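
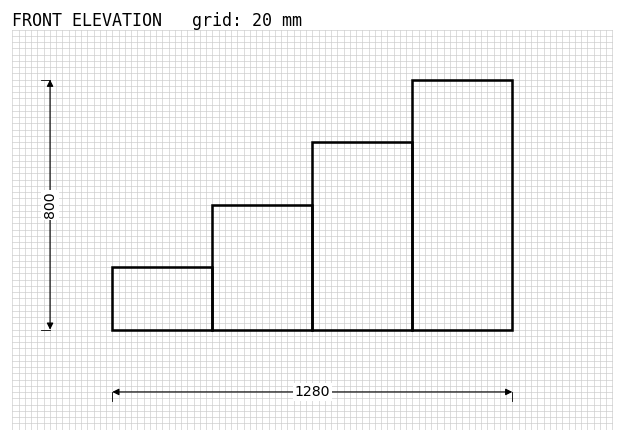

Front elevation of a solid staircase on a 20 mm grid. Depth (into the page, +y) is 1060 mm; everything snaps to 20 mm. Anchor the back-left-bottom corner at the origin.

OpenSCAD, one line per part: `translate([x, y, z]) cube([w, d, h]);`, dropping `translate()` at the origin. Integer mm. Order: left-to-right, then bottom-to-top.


cube([320, 1060, 200]);
translate([320, 0, 0]) cube([320, 1060, 400]);
translate([640, 0, 0]) cube([320, 1060, 600]);
translate([960, 0, 0]) cube([320, 1060, 800]);


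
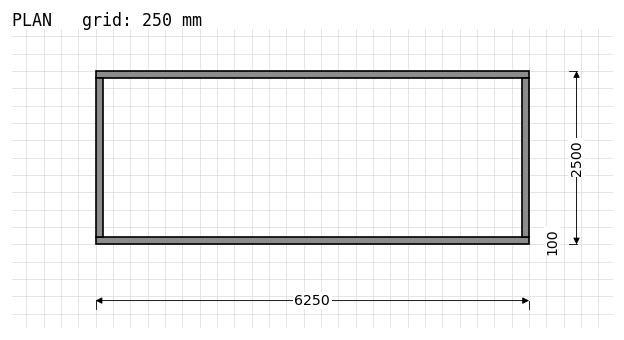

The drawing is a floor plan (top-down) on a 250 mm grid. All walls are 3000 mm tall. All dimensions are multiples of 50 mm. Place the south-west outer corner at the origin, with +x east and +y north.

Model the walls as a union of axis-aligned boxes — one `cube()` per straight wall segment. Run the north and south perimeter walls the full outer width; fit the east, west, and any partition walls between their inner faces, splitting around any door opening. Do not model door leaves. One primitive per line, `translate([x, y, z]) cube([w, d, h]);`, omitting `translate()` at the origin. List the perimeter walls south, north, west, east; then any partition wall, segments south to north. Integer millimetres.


cube([6250, 100, 3000]);
translate([0, 2400, 0]) cube([6250, 100, 3000]);
translate([0, 100, 0]) cube([100, 2300, 3000]);
translate([6150, 100, 0]) cube([100, 2300, 3000]);


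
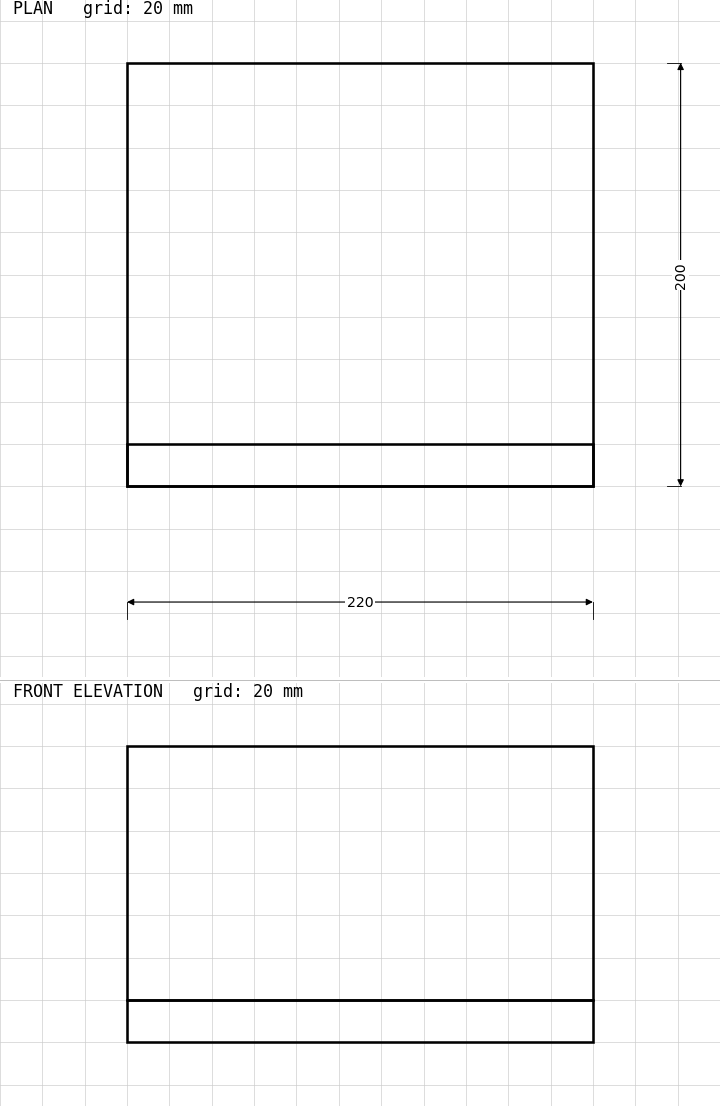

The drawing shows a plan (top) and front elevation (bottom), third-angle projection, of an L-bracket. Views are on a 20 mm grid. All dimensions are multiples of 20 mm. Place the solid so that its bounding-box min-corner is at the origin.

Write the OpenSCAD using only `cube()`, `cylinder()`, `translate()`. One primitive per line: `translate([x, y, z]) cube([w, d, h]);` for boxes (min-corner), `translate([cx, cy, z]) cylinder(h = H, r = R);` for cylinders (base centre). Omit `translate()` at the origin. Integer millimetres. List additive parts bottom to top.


cube([220, 200, 20]);
translate([0, 0, 20]) cube([220, 20, 120]);


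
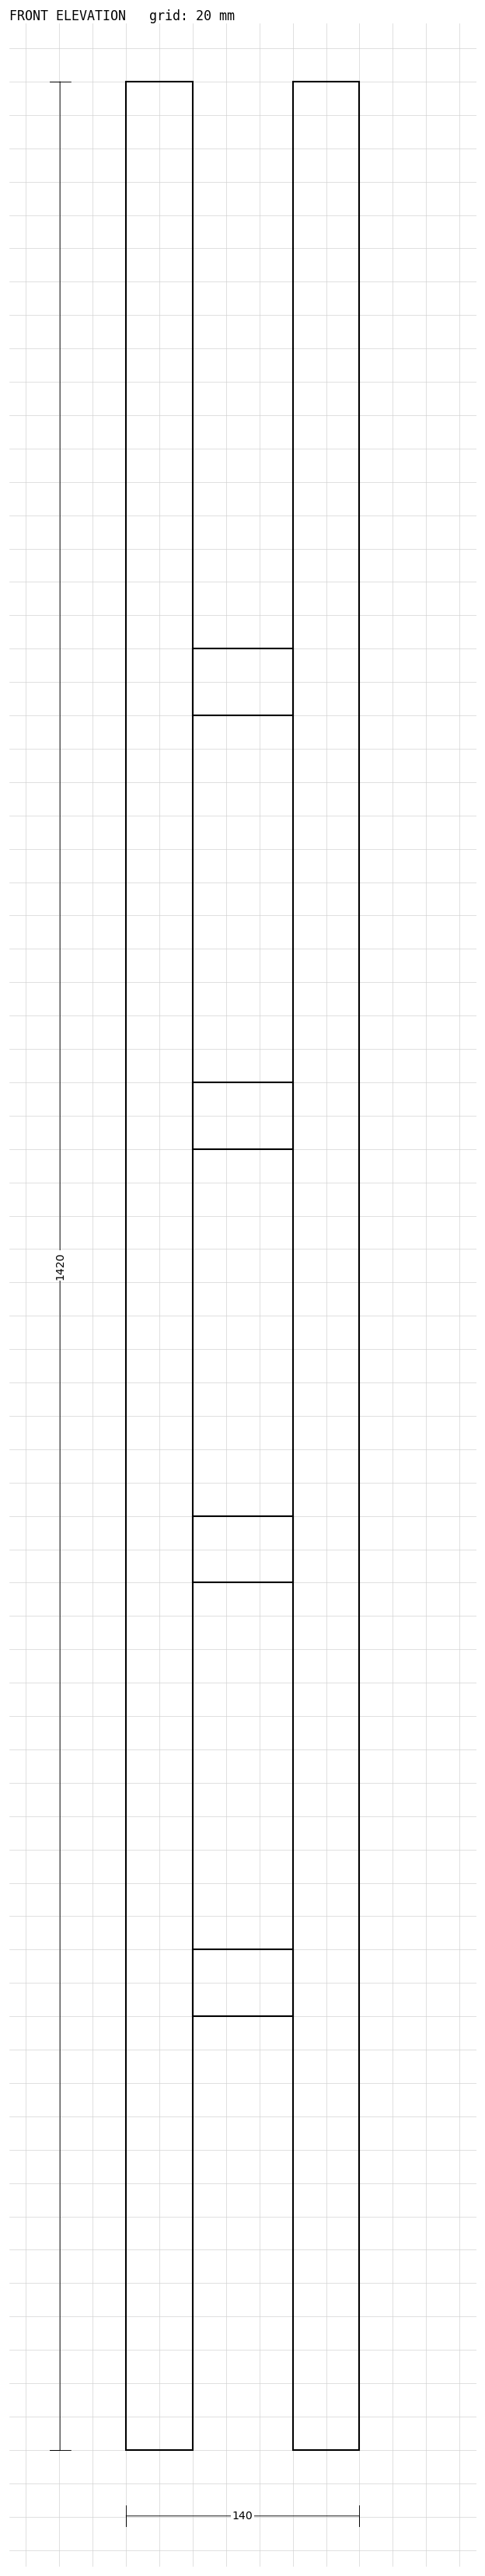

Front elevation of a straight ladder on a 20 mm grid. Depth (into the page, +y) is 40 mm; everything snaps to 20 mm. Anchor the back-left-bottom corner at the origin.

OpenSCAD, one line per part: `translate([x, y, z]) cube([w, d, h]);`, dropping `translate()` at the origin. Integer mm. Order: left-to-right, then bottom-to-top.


cube([40, 40, 1420]);
translate([40, 0, 260]) cube([60, 40, 40]);
translate([40, 0, 520]) cube([60, 40, 40]);
translate([40, 0, 780]) cube([60, 40, 40]);
translate([40, 0, 1040]) cube([60, 40, 40]);
translate([100, 0, 0]) cube([40, 40, 1420]);


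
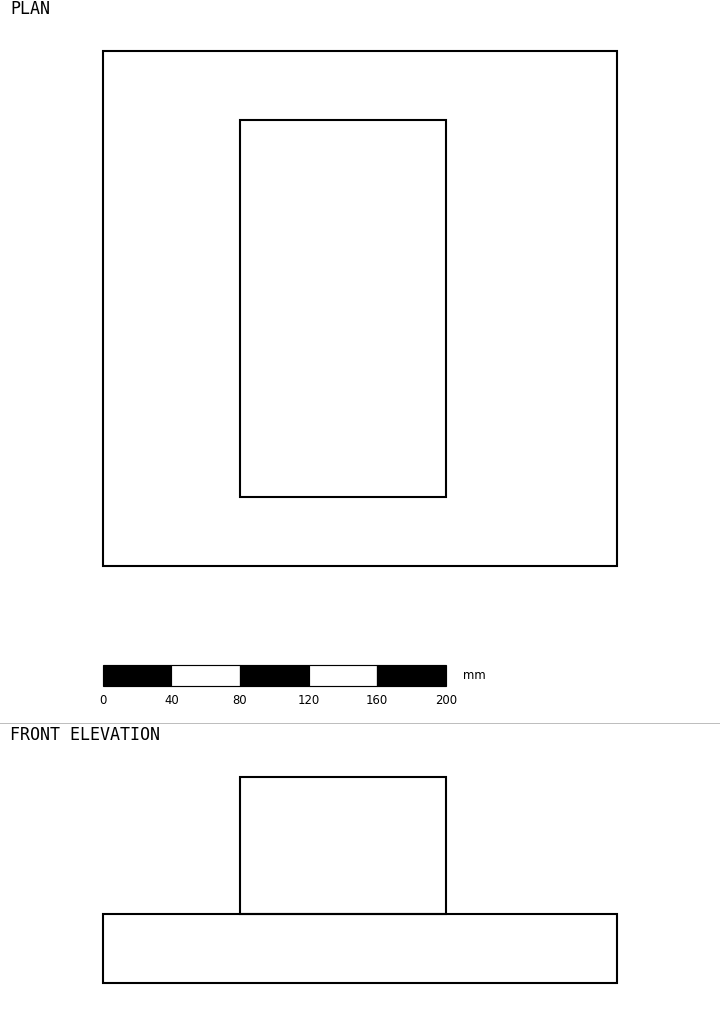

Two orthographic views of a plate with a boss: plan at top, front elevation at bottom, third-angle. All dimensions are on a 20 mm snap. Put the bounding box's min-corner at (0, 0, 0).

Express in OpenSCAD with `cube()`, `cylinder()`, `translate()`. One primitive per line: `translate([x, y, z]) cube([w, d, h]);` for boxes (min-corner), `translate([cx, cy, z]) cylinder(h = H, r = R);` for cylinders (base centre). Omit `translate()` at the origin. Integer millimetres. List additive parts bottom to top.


cube([300, 300, 40]);
translate([80, 40, 40]) cube([120, 220, 80]);


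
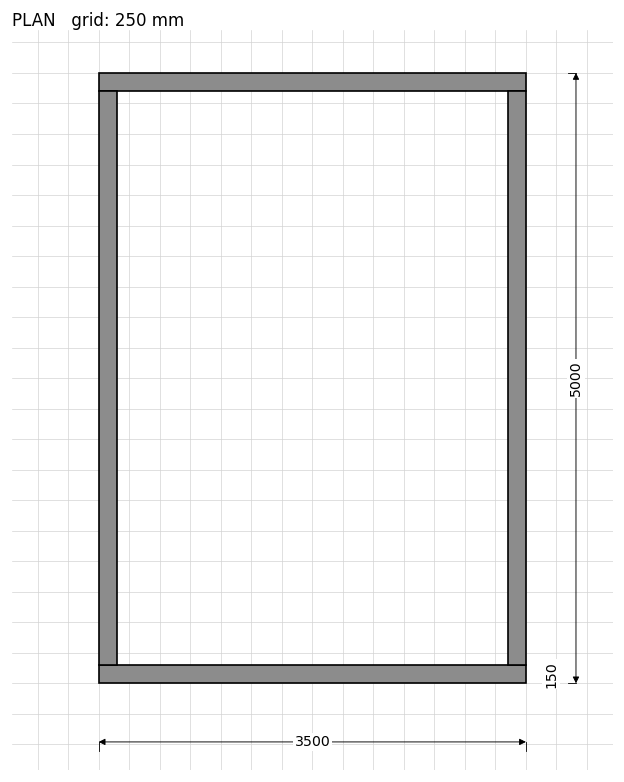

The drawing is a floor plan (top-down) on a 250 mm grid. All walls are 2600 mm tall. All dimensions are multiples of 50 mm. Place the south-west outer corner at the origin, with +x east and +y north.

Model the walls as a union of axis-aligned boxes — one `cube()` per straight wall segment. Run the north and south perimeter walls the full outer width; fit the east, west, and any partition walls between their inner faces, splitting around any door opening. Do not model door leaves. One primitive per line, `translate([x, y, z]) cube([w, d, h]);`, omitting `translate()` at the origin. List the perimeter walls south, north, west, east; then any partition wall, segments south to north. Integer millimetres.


cube([3500, 150, 2600]);
translate([0, 4850, 0]) cube([3500, 150, 2600]);
translate([0, 150, 0]) cube([150, 4700, 2600]);
translate([3350, 150, 0]) cube([150, 4700, 2600]);


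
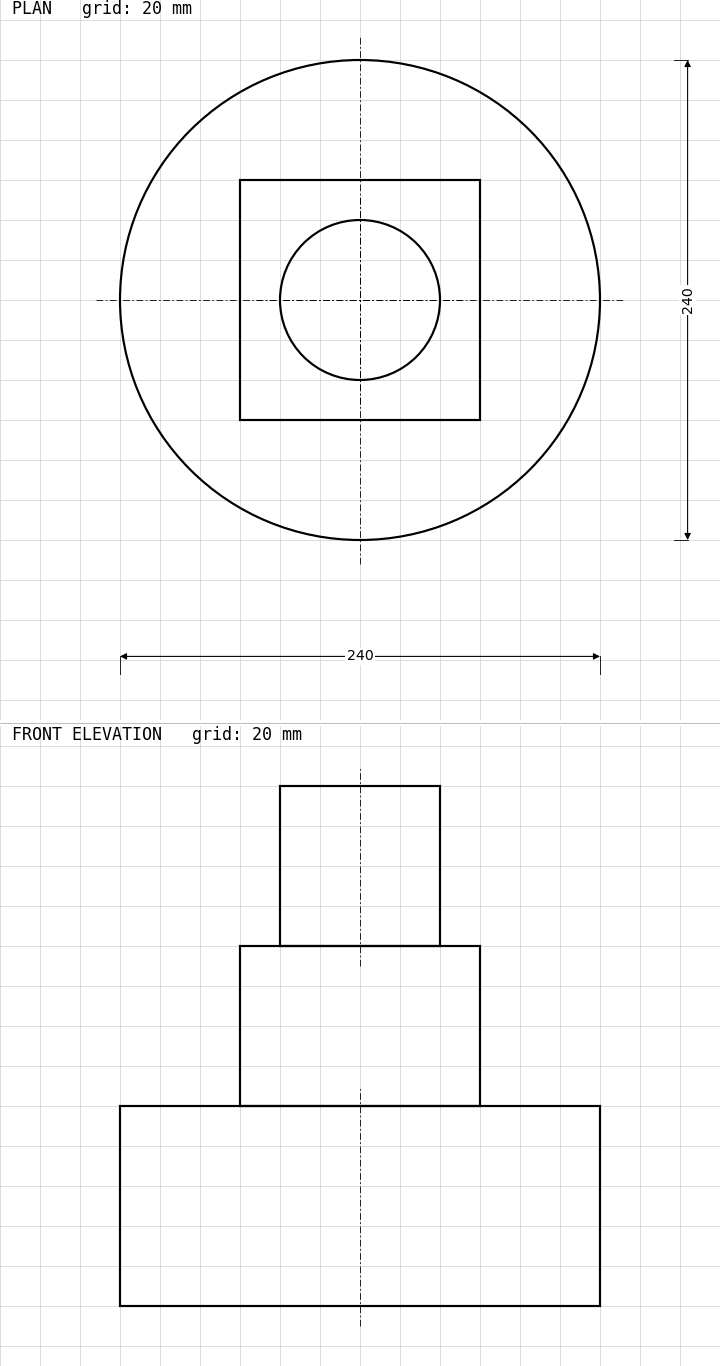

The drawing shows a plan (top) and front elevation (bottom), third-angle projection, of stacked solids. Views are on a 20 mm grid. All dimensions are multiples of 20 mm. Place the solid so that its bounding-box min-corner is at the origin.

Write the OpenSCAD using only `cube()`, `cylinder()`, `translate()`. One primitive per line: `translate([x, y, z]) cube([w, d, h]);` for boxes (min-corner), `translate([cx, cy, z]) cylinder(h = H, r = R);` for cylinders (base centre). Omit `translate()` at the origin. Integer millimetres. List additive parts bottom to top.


translate([120, 120, 0]) cylinder(h = 100, r = 120);
translate([60, 60, 100]) cube([120, 120, 80]);
translate([120, 120, 180]) cylinder(h = 80, r = 40);


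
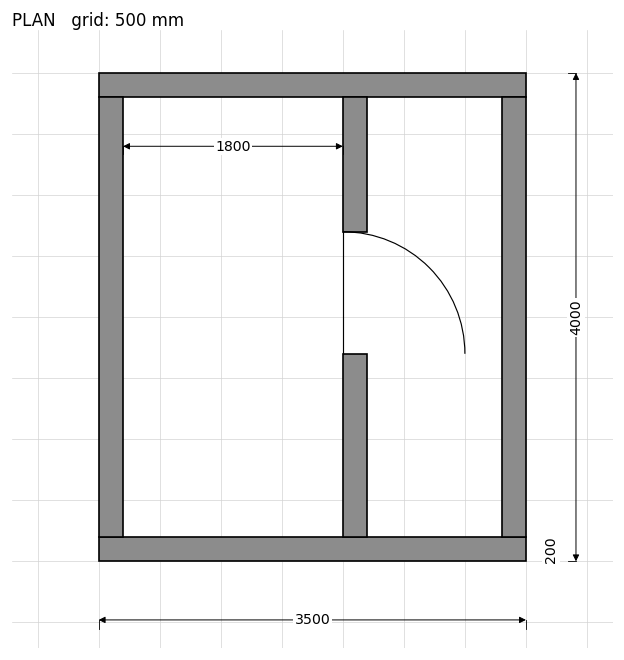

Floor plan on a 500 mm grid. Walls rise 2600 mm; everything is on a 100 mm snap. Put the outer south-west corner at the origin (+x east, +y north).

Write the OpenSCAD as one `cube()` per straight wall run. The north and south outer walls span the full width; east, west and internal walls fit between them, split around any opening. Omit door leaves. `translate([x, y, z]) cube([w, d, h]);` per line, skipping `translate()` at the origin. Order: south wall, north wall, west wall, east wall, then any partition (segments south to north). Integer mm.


cube([3500, 200, 2600]);
translate([0, 3800, 0]) cube([3500, 200, 2600]);
translate([0, 200, 0]) cube([200, 3600, 2600]);
translate([3300, 200, 0]) cube([200, 3600, 2600]);
translate([2000, 200, 0]) cube([200, 1500, 2600]);
translate([2000, 2700, 0]) cube([200, 1100, 2600]);


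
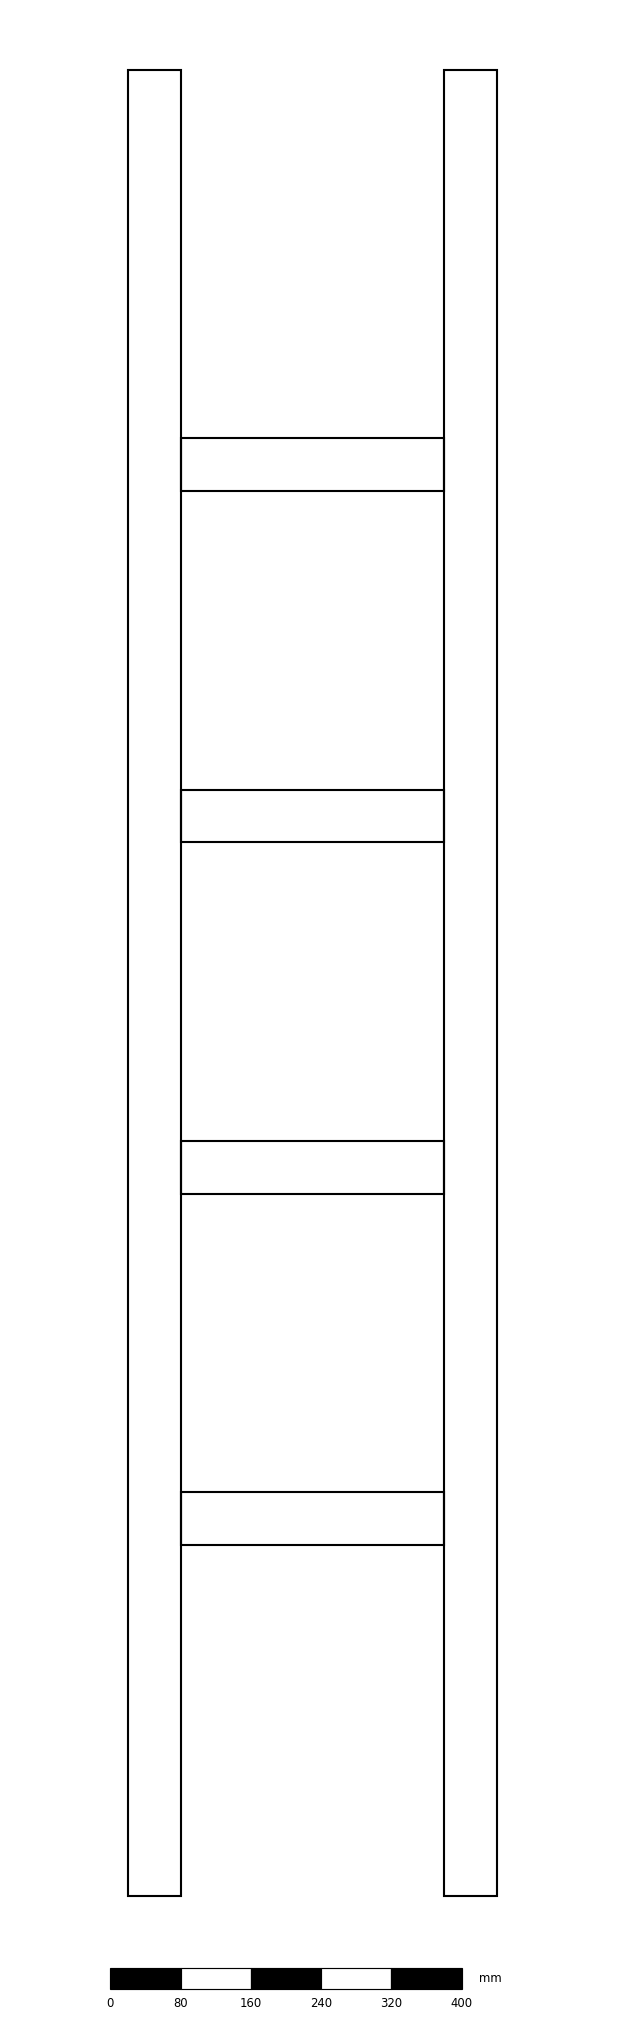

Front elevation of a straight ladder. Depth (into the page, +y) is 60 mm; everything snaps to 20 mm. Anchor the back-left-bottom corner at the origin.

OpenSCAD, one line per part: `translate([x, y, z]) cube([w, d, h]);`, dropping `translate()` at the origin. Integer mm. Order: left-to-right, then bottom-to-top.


cube([60, 60, 2080]);
translate([60, 0, 400]) cube([300, 60, 60]);
translate([60, 0, 800]) cube([300, 60, 60]);
translate([60, 0, 1200]) cube([300, 60, 60]);
translate([60, 0, 1600]) cube([300, 60, 60]);
translate([360, 0, 0]) cube([60, 60, 2080]);


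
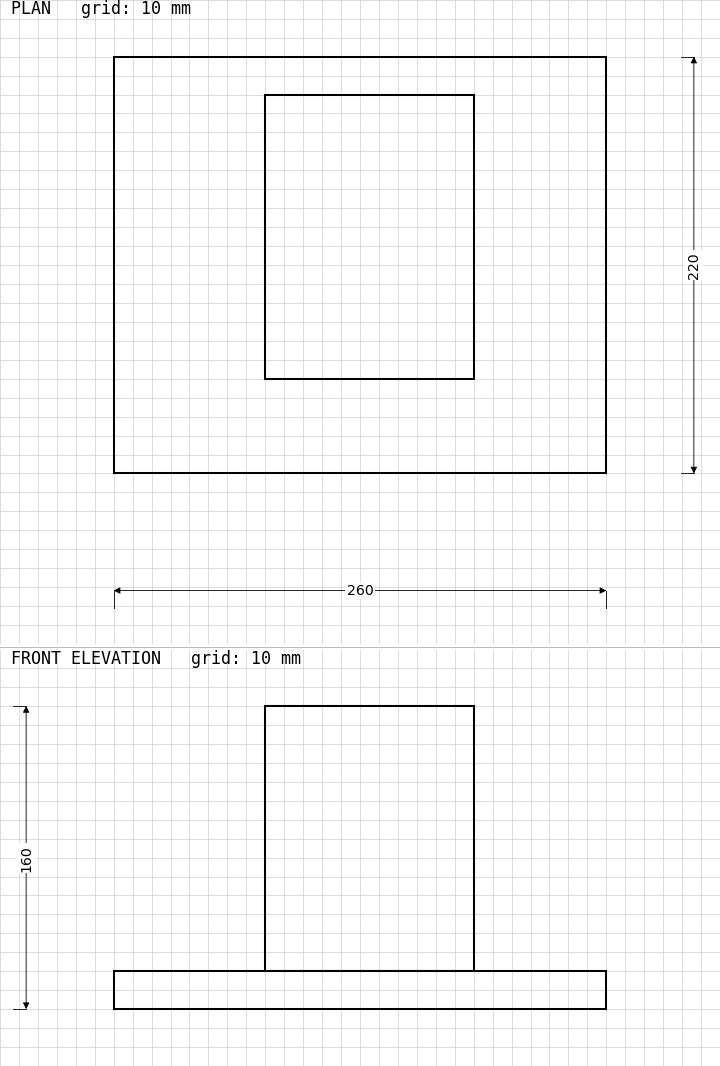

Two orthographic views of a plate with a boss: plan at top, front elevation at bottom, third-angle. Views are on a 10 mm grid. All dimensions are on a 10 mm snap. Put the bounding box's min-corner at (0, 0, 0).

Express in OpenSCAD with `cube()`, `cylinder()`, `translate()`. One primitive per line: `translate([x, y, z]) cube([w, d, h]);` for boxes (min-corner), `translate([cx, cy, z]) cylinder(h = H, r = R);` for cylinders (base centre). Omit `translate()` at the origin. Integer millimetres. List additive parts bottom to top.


cube([260, 220, 20]);
translate([80, 50, 20]) cube([110, 150, 140]);


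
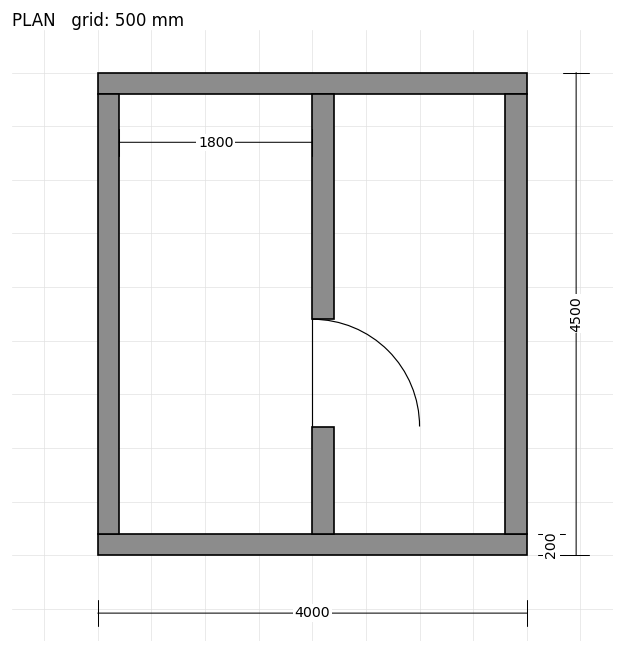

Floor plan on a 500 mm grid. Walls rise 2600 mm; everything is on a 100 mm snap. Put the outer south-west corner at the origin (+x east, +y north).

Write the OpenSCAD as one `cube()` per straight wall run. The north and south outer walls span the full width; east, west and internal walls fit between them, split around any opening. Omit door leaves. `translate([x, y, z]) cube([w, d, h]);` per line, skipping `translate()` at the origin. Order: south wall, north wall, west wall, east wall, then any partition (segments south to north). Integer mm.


cube([4000, 200, 2600]);
translate([0, 4300, 0]) cube([4000, 200, 2600]);
translate([0, 200, 0]) cube([200, 4100, 2600]);
translate([3800, 200, 0]) cube([200, 4100, 2600]);
translate([2000, 200, 0]) cube([200, 1000, 2600]);
translate([2000, 2200, 0]) cube([200, 2100, 2600]);


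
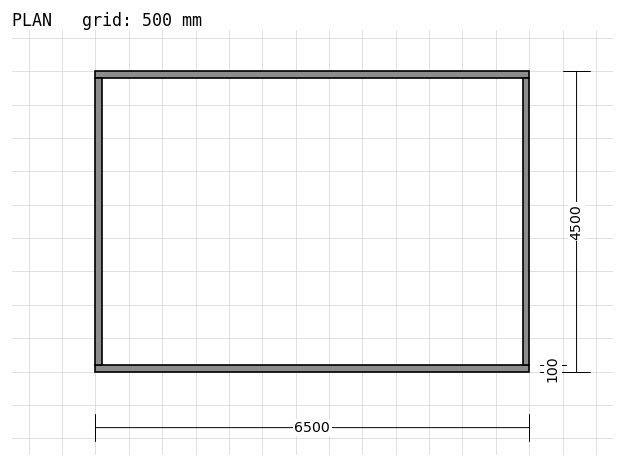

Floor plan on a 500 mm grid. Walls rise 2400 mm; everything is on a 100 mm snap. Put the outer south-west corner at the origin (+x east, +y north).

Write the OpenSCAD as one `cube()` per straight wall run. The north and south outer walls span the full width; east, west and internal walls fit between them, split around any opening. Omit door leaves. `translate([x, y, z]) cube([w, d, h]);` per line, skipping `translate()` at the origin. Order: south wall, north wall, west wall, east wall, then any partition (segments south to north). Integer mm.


cube([6500, 100, 2400]);
translate([0, 4400, 0]) cube([6500, 100, 2400]);
translate([0, 100, 0]) cube([100, 4300, 2400]);
translate([6400, 100, 0]) cube([100, 4300, 2400]);


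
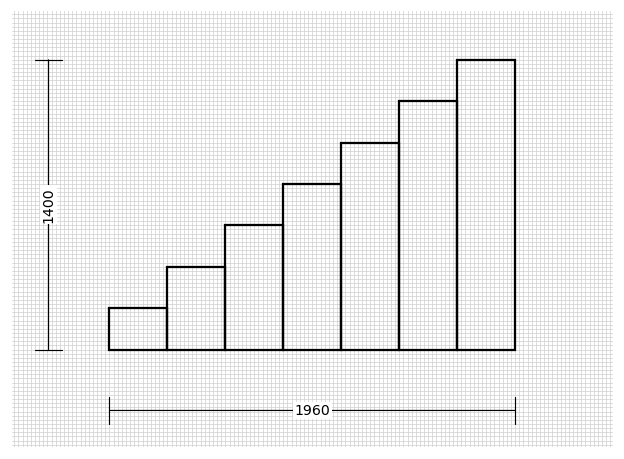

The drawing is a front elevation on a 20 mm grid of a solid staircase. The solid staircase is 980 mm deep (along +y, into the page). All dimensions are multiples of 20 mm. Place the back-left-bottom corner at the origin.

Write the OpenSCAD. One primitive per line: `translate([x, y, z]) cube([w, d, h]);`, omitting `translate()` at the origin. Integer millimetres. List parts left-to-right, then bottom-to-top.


cube([280, 980, 200]);
translate([280, 0, 0]) cube([280, 980, 400]);
translate([560, 0, 0]) cube([280, 980, 600]);
translate([840, 0, 0]) cube([280, 980, 800]);
translate([1120, 0, 0]) cube([280, 980, 1000]);
translate([1400, 0, 0]) cube([280, 980, 1200]);
translate([1680, 0, 0]) cube([280, 980, 1400]);


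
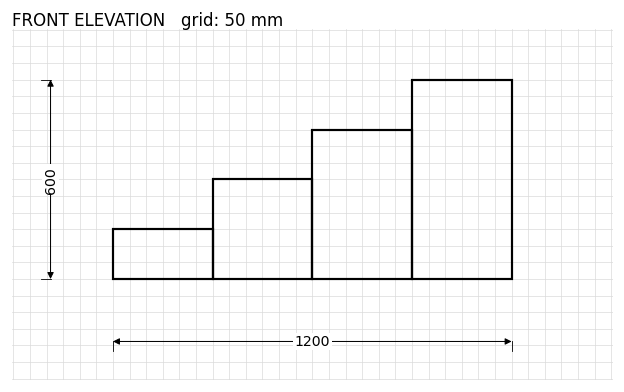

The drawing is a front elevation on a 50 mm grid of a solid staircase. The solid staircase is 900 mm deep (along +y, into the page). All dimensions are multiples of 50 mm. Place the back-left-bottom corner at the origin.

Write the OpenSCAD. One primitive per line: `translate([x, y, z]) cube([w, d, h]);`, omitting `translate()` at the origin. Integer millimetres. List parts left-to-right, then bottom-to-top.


cube([300, 900, 150]);
translate([300, 0, 0]) cube([300, 900, 300]);
translate([600, 0, 0]) cube([300, 900, 450]);
translate([900, 0, 0]) cube([300, 900, 600]);


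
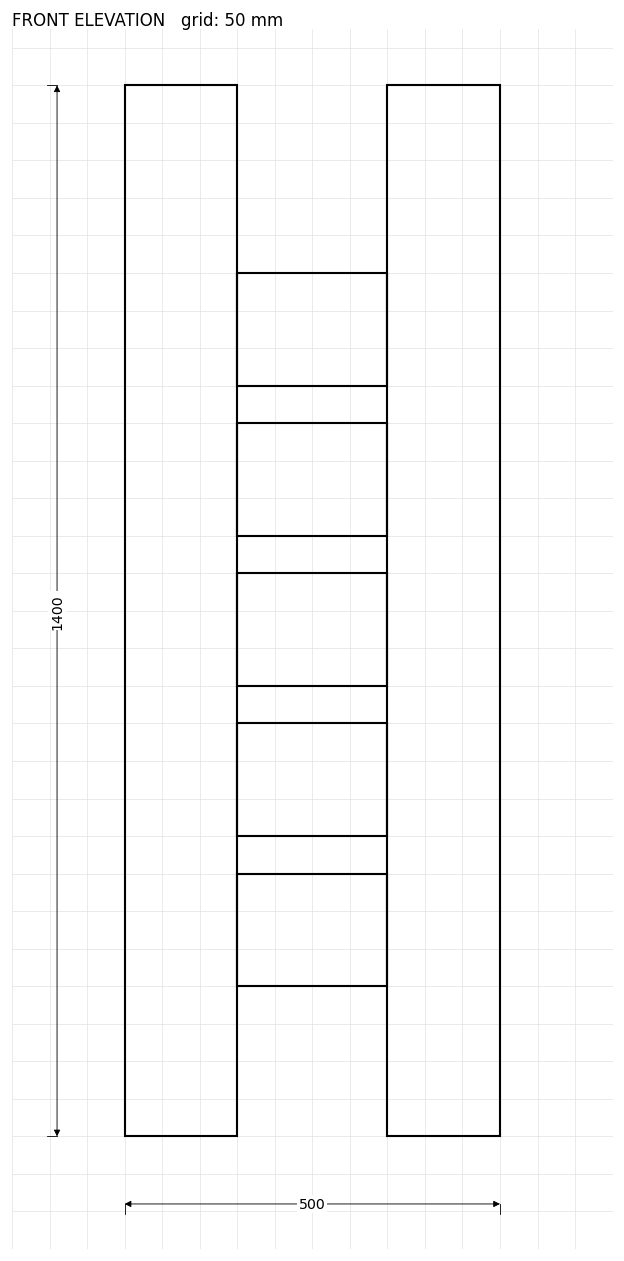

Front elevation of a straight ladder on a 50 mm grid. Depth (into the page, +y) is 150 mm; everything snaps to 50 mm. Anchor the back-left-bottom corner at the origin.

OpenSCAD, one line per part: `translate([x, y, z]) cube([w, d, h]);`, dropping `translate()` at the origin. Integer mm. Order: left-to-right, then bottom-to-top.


cube([150, 150, 1400]);
translate([150, 0, 200]) cube([200, 150, 150]);
translate([150, 0, 400]) cube([200, 150, 150]);
translate([150, 0, 600]) cube([200, 150, 150]);
translate([150, 0, 800]) cube([200, 150, 150]);
translate([150, 0, 1000]) cube([200, 150, 150]);
translate([350, 0, 0]) cube([150, 150, 1400]);


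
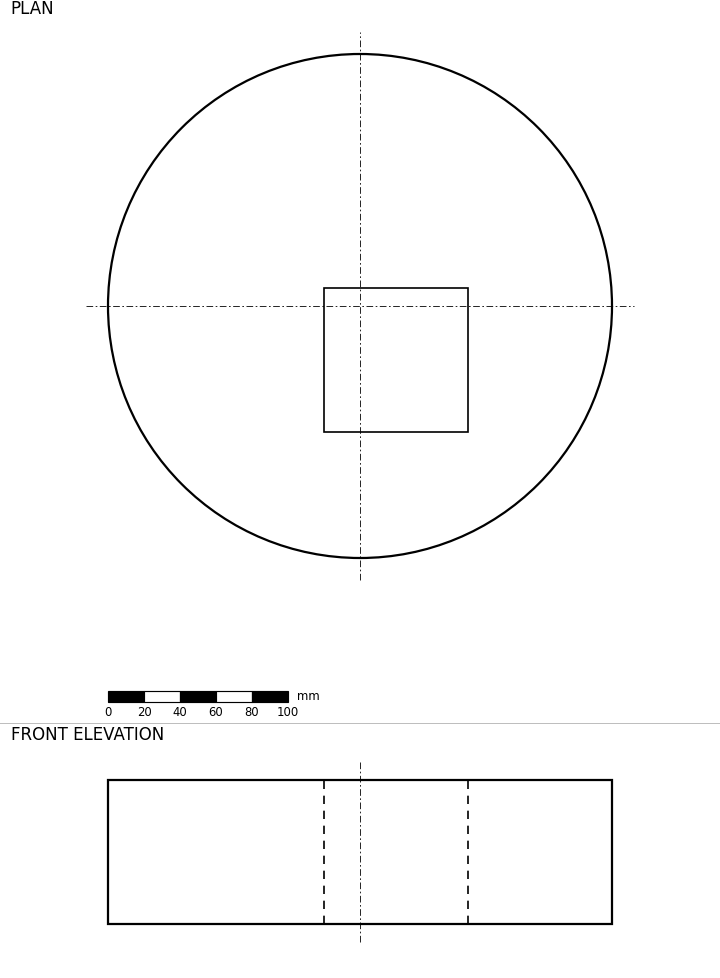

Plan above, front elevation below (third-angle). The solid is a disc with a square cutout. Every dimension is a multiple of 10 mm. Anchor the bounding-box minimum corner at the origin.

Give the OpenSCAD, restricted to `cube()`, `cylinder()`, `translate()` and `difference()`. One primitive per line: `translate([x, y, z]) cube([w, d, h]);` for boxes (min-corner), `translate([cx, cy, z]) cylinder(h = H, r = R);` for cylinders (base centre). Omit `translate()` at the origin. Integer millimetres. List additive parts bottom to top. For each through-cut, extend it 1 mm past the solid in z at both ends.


difference() {
  translate([140, 140, 0]) cylinder(h = 80, r = 140);
  translate([120, 70, -1]) cube([80, 80, 82]);
}


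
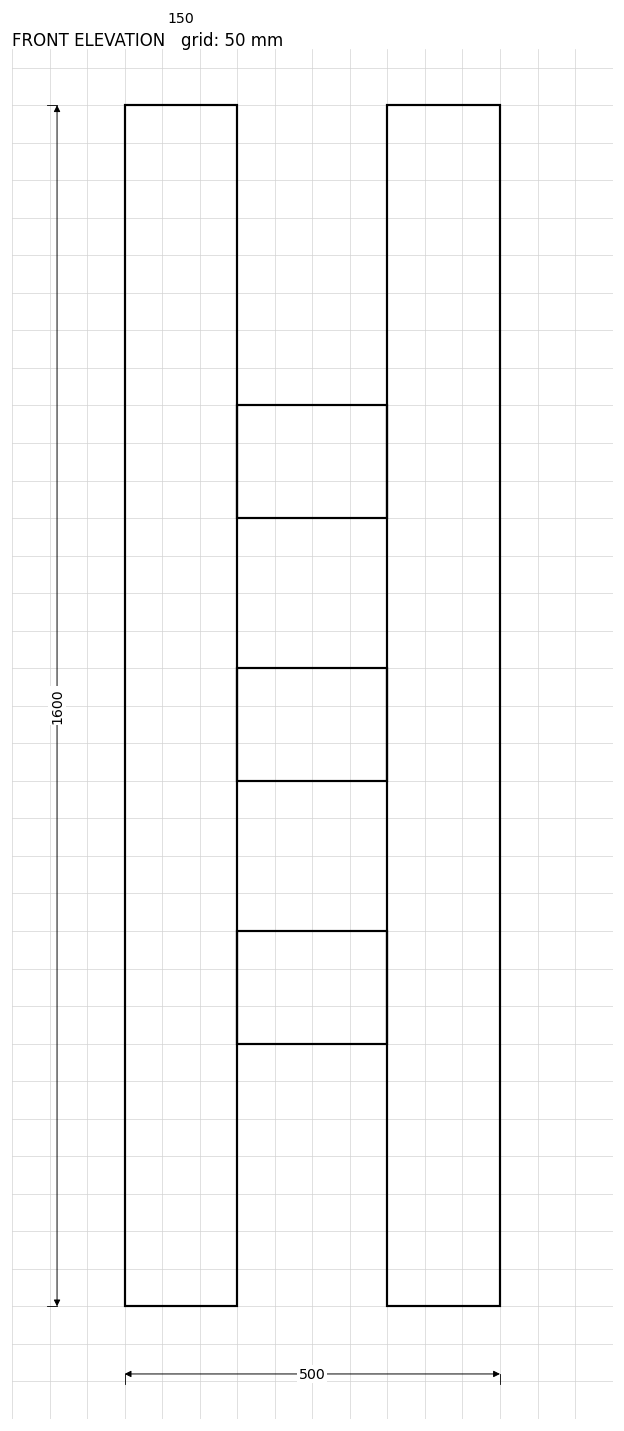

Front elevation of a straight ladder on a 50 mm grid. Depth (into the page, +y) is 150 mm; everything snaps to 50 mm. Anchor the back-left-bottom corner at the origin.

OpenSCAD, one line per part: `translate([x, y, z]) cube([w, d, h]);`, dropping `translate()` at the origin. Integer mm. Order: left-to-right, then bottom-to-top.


cube([150, 150, 1600]);
translate([150, 0, 350]) cube([200, 150, 150]);
translate([150, 0, 700]) cube([200, 150, 150]);
translate([150, 0, 1050]) cube([200, 150, 150]);
translate([350, 0, 0]) cube([150, 150, 1600]);


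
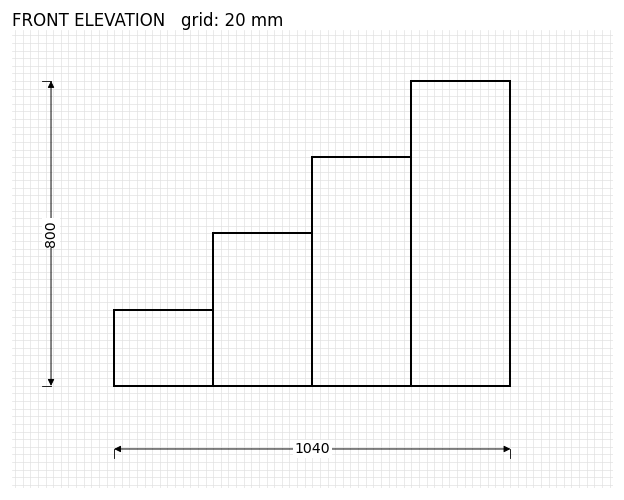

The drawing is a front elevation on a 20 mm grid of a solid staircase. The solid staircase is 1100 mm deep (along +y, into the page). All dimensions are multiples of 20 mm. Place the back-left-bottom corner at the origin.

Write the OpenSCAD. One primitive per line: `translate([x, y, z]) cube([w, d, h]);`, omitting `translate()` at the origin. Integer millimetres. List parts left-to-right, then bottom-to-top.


cube([260, 1100, 200]);
translate([260, 0, 0]) cube([260, 1100, 400]);
translate([520, 0, 0]) cube([260, 1100, 600]);
translate([780, 0, 0]) cube([260, 1100, 800]);


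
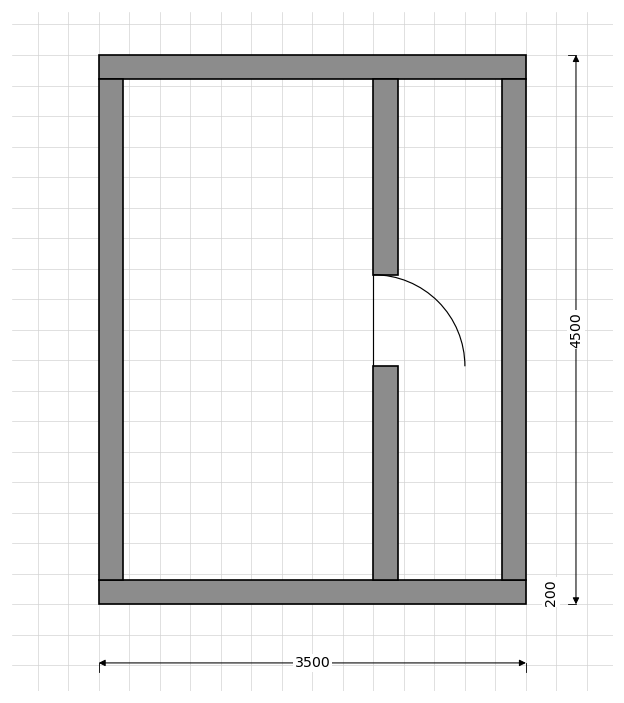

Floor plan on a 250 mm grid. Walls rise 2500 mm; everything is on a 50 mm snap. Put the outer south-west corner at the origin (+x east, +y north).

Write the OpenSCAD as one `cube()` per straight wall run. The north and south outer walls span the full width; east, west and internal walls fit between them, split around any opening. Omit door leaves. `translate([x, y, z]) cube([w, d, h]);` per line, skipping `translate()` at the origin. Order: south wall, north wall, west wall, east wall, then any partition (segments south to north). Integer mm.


cube([3500, 200, 2500]);
translate([0, 4300, 0]) cube([3500, 200, 2500]);
translate([0, 200, 0]) cube([200, 4100, 2500]);
translate([3300, 200, 0]) cube([200, 4100, 2500]);
translate([2250, 200, 0]) cube([200, 1750, 2500]);
translate([2250, 2700, 0]) cube([200, 1600, 2500]);


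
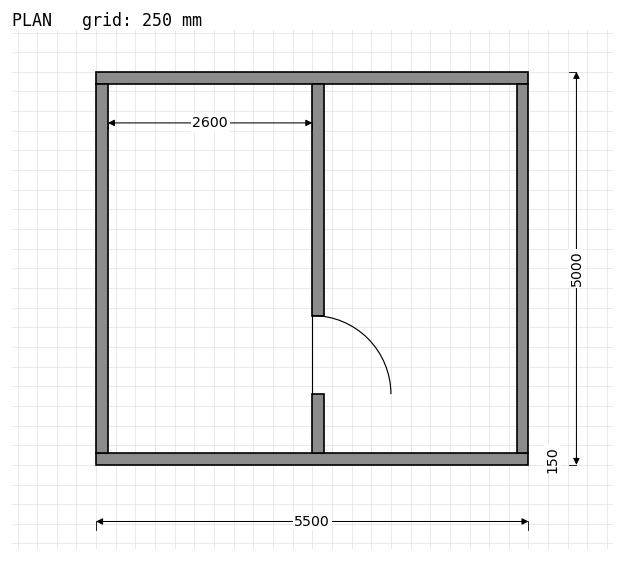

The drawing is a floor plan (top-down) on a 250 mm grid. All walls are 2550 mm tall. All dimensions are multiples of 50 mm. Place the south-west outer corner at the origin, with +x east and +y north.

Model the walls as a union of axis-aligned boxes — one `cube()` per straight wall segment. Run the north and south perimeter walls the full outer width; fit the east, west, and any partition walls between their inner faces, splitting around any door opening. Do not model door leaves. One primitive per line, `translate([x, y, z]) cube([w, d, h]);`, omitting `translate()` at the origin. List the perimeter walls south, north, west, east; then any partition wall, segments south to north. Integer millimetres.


cube([5500, 150, 2550]);
translate([0, 4850, 0]) cube([5500, 150, 2550]);
translate([0, 150, 0]) cube([150, 4700, 2550]);
translate([5350, 150, 0]) cube([150, 4700, 2550]);
translate([2750, 150, 0]) cube([150, 750, 2550]);
translate([2750, 1900, 0]) cube([150, 2950, 2550]);


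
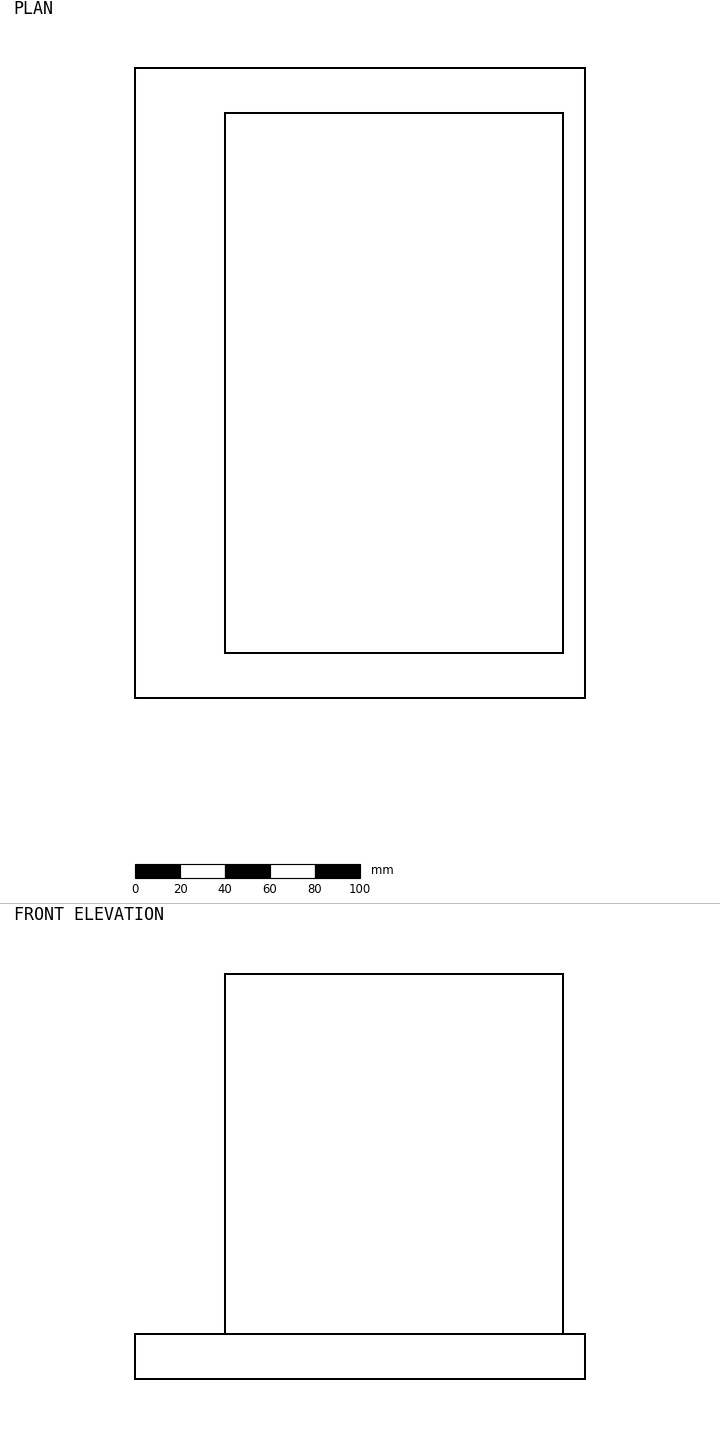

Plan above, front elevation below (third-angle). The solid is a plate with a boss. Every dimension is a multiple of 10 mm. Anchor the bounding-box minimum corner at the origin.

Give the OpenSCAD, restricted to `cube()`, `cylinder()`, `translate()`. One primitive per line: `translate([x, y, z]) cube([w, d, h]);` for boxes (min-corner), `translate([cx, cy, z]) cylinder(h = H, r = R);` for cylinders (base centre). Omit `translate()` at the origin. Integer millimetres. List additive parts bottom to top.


cube([200, 280, 20]);
translate([40, 20, 20]) cube([150, 240, 160]);


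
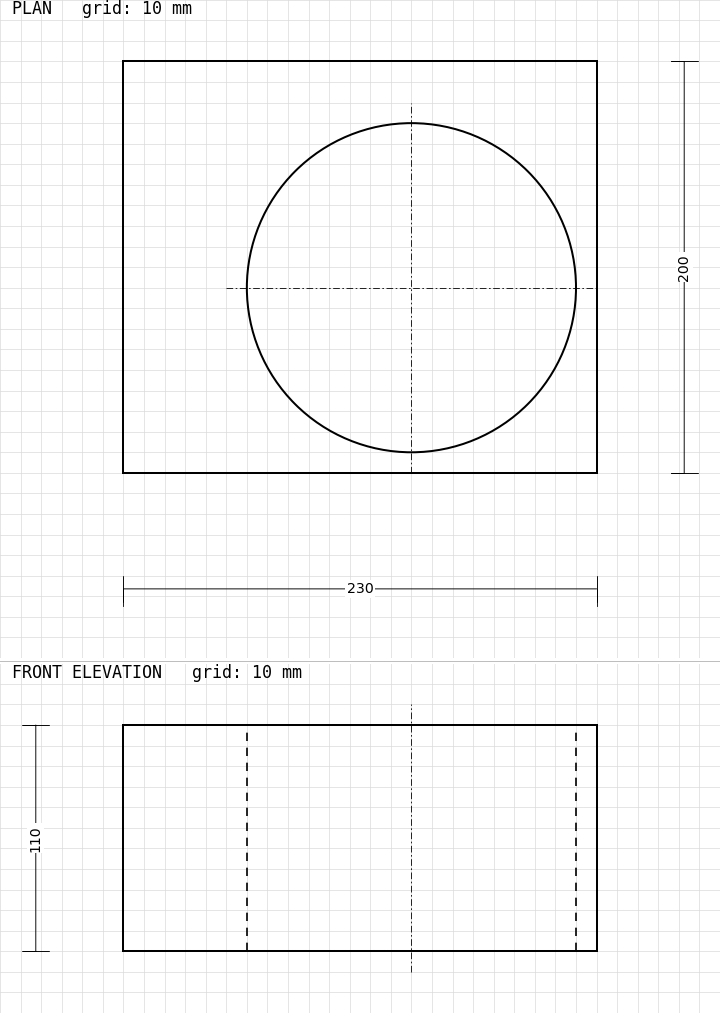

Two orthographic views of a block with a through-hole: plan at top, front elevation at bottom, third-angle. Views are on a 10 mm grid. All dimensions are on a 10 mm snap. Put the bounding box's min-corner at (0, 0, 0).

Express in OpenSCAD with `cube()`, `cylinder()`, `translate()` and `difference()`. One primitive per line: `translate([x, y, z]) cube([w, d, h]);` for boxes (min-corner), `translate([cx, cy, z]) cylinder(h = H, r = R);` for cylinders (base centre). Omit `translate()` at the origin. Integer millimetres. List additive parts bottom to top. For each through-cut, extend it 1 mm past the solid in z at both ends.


difference() {
  cube([230, 200, 110]);
  translate([140, 90, -1]) cylinder(h = 112, r = 80);
}


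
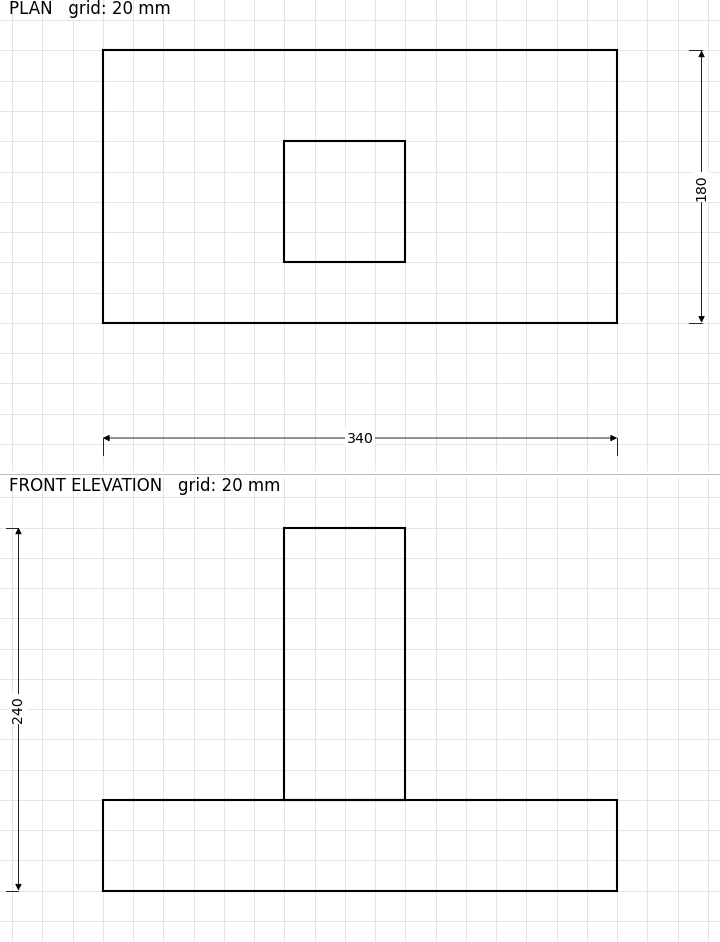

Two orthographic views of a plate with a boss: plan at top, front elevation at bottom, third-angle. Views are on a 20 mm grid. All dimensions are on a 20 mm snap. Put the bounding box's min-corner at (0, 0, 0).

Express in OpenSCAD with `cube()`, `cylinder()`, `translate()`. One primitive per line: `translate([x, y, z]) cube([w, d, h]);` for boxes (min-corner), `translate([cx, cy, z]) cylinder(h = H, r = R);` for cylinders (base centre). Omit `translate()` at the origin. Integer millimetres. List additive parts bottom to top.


cube([340, 180, 60]);
translate([120, 40, 60]) cube([80, 80, 180]);


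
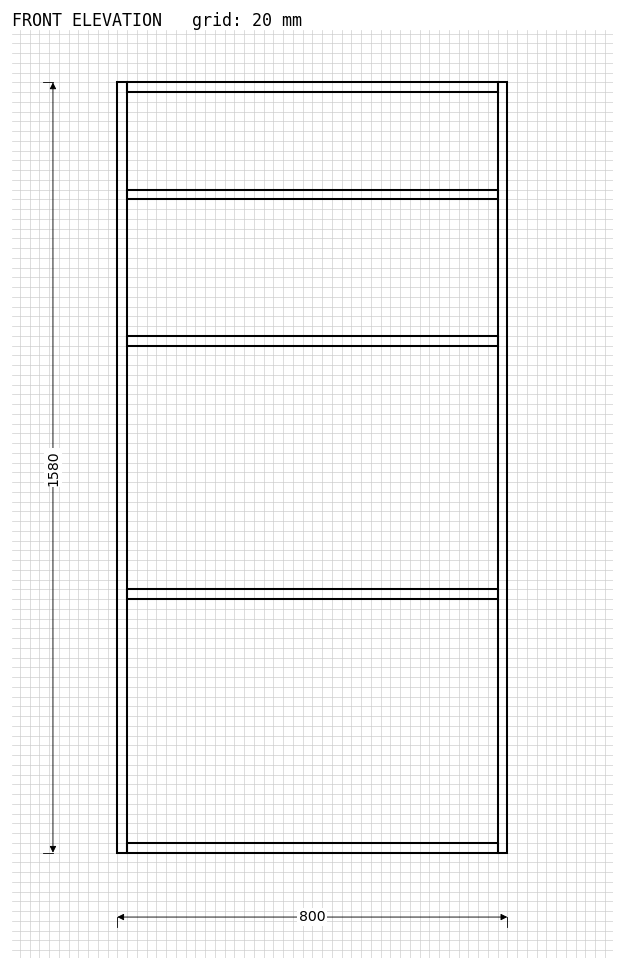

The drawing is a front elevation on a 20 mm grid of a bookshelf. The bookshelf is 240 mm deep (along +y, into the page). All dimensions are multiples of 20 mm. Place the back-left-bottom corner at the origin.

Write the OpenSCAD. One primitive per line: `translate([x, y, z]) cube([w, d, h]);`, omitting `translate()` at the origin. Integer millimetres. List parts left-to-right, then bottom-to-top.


cube([20, 240, 1580]);
translate([20, 0, 0]) cube([760, 240, 20]);
translate([20, 0, 520]) cube([760, 240, 20]);
translate([20, 0, 1040]) cube([760, 240, 20]);
translate([20, 0, 1340]) cube([760, 240, 20]);
translate([20, 0, 1560]) cube([760, 240, 20]);
translate([780, 0, 0]) cube([20, 240, 1580]);


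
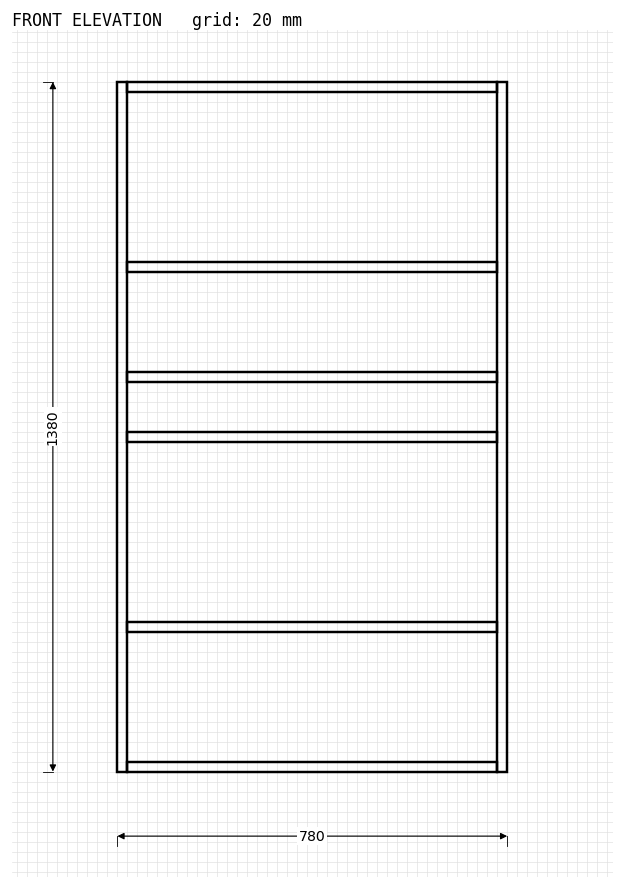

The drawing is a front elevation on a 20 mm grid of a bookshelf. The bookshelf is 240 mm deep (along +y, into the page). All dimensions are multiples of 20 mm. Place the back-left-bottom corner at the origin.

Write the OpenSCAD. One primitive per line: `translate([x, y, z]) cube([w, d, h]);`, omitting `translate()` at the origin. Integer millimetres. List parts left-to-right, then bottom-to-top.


cube([20, 240, 1380]);
translate([20, 0, 0]) cube([740, 240, 20]);
translate([20, 0, 280]) cube([740, 240, 20]);
translate([20, 0, 660]) cube([740, 240, 20]);
translate([20, 0, 780]) cube([740, 240, 20]);
translate([20, 0, 1000]) cube([740, 240, 20]);
translate([20, 0, 1360]) cube([740, 240, 20]);
translate([760, 0, 0]) cube([20, 240, 1380]);


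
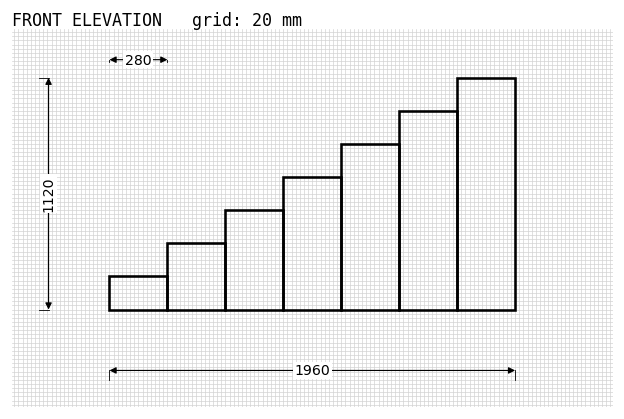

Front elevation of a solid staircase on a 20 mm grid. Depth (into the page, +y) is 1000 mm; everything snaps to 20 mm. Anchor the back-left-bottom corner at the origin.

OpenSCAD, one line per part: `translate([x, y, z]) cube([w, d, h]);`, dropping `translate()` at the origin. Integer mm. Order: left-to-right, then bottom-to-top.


cube([280, 1000, 160]);
translate([280, 0, 0]) cube([280, 1000, 320]);
translate([560, 0, 0]) cube([280, 1000, 480]);
translate([840, 0, 0]) cube([280, 1000, 640]);
translate([1120, 0, 0]) cube([280, 1000, 800]);
translate([1400, 0, 0]) cube([280, 1000, 960]);
translate([1680, 0, 0]) cube([280, 1000, 1120]);


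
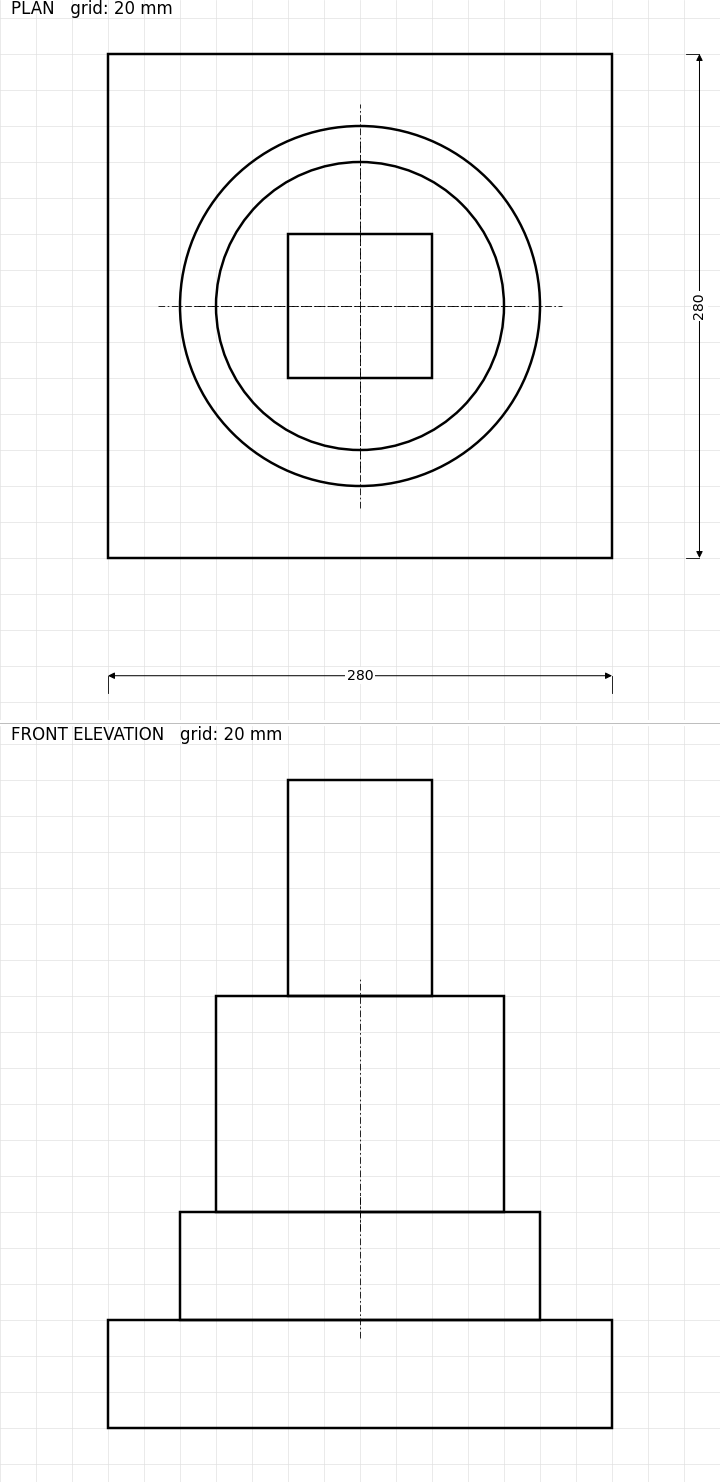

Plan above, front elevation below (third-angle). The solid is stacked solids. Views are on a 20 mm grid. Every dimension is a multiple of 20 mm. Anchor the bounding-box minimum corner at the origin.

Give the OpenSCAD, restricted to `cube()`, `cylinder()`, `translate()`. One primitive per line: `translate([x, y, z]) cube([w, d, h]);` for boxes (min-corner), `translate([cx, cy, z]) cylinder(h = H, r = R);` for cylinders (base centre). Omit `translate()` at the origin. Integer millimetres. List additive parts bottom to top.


cube([280, 280, 60]);
translate([140, 140, 60]) cylinder(h = 60, r = 100);
translate([140, 140, 120]) cylinder(h = 120, r = 80);
translate([100, 100, 240]) cube([80, 80, 120]);


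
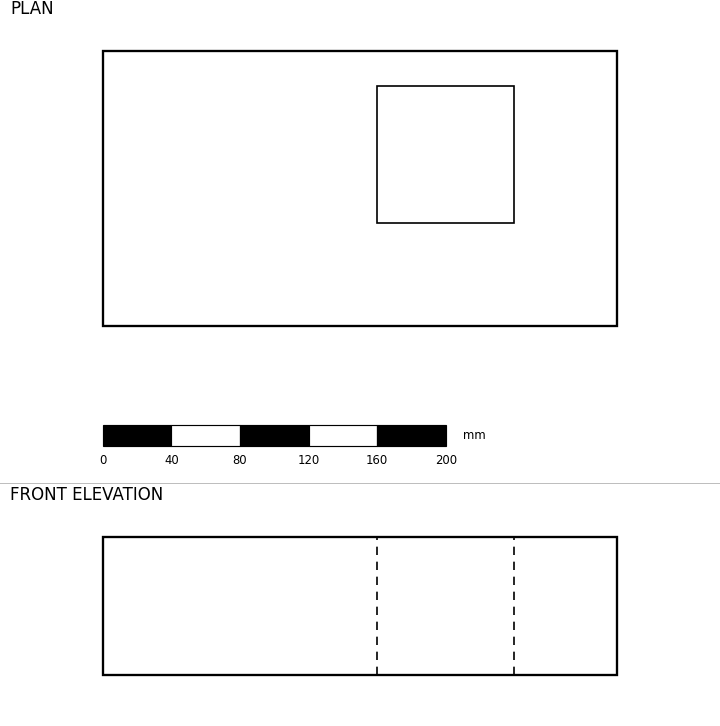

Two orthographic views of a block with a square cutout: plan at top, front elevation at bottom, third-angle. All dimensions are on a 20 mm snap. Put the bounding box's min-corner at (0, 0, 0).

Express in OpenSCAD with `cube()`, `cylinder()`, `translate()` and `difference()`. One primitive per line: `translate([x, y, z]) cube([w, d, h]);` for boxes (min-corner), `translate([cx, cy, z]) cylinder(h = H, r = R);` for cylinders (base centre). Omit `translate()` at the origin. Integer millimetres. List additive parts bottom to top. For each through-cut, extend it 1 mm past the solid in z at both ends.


difference() {
  cube([300, 160, 80]);
  translate([160, 60, -1]) cube([80, 80, 82]);
}


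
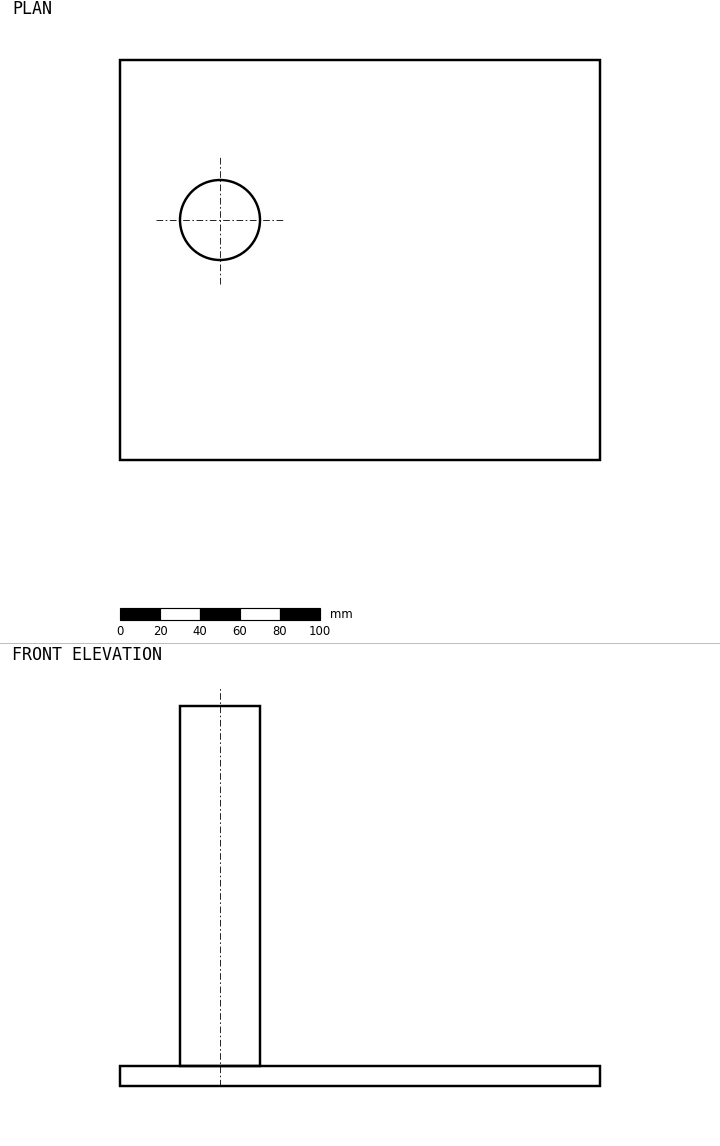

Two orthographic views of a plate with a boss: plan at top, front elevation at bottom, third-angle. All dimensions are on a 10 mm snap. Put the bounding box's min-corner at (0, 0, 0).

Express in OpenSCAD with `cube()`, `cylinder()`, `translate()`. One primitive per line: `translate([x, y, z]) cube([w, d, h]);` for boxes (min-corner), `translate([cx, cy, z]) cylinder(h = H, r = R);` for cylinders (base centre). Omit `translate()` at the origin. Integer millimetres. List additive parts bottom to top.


cube([240, 200, 10]);
translate([50, 120, 10]) cylinder(h = 180, r = 20);


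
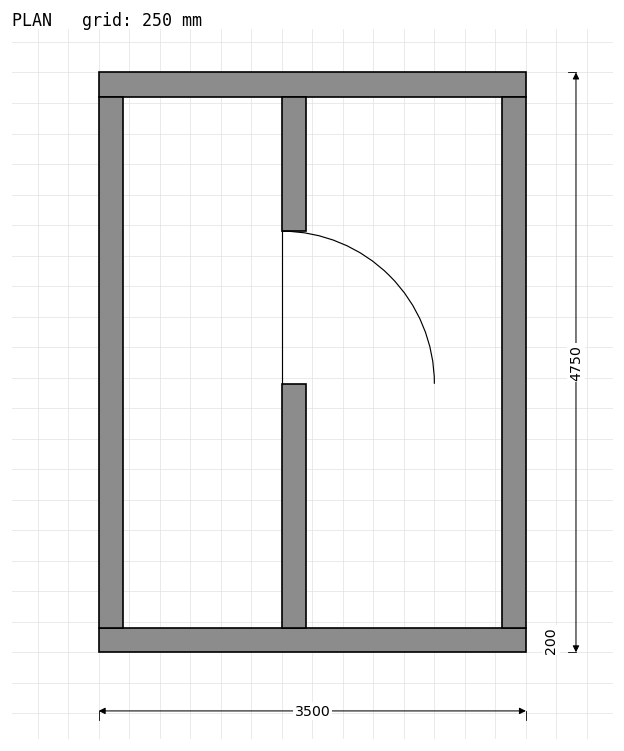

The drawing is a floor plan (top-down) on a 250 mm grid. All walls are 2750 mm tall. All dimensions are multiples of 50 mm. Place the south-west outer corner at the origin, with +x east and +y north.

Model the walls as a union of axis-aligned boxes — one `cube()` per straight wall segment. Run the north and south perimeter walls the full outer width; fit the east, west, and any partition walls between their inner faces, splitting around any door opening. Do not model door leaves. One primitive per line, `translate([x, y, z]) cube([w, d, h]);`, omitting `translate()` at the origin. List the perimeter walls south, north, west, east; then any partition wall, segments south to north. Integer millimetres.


cube([3500, 200, 2750]);
translate([0, 4550, 0]) cube([3500, 200, 2750]);
translate([0, 200, 0]) cube([200, 4350, 2750]);
translate([3300, 200, 0]) cube([200, 4350, 2750]);
translate([1500, 200, 0]) cube([200, 2000, 2750]);
translate([1500, 3450, 0]) cube([200, 1100, 2750]);


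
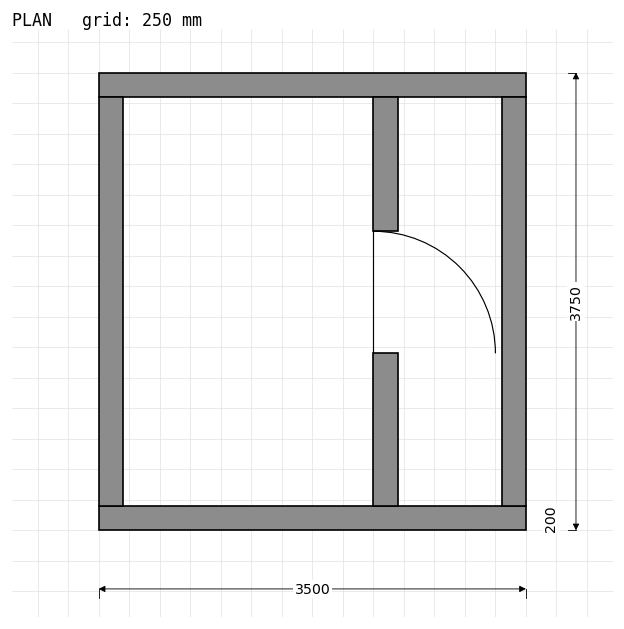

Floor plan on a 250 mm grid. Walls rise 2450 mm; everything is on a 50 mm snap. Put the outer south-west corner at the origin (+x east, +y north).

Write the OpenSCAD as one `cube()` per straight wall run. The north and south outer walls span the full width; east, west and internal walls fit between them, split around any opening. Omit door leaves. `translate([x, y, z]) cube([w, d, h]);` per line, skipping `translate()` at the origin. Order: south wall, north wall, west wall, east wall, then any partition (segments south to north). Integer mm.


cube([3500, 200, 2450]);
translate([0, 3550, 0]) cube([3500, 200, 2450]);
translate([0, 200, 0]) cube([200, 3350, 2450]);
translate([3300, 200, 0]) cube([200, 3350, 2450]);
translate([2250, 200, 0]) cube([200, 1250, 2450]);
translate([2250, 2450, 0]) cube([200, 1100, 2450]);


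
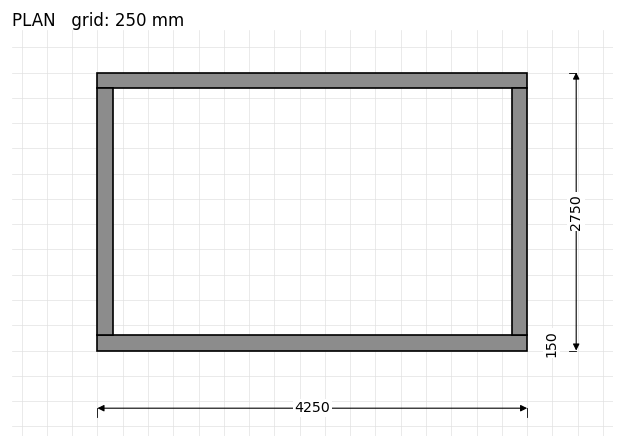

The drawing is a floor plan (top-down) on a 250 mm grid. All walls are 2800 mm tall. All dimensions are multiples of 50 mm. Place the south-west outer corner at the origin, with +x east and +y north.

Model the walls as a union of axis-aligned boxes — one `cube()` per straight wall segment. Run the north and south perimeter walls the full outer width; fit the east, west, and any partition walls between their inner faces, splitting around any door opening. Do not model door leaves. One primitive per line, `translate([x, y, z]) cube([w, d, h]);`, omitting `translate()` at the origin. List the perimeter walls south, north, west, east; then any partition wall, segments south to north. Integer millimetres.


cube([4250, 150, 2800]);
translate([0, 2600, 0]) cube([4250, 150, 2800]);
translate([0, 150, 0]) cube([150, 2450, 2800]);
translate([4100, 150, 0]) cube([150, 2450, 2800]);


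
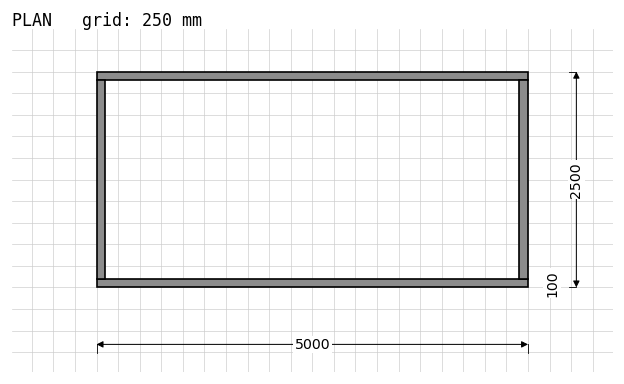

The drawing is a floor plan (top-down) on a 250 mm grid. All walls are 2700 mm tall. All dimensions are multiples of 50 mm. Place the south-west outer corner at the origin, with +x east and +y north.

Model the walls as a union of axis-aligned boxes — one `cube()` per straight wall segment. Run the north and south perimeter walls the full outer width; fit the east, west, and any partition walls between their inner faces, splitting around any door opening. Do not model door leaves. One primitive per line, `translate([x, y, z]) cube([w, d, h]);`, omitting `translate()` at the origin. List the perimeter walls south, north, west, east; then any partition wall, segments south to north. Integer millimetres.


cube([5000, 100, 2700]);
translate([0, 2400, 0]) cube([5000, 100, 2700]);
translate([0, 100, 0]) cube([100, 2300, 2700]);
translate([4900, 100, 0]) cube([100, 2300, 2700]);


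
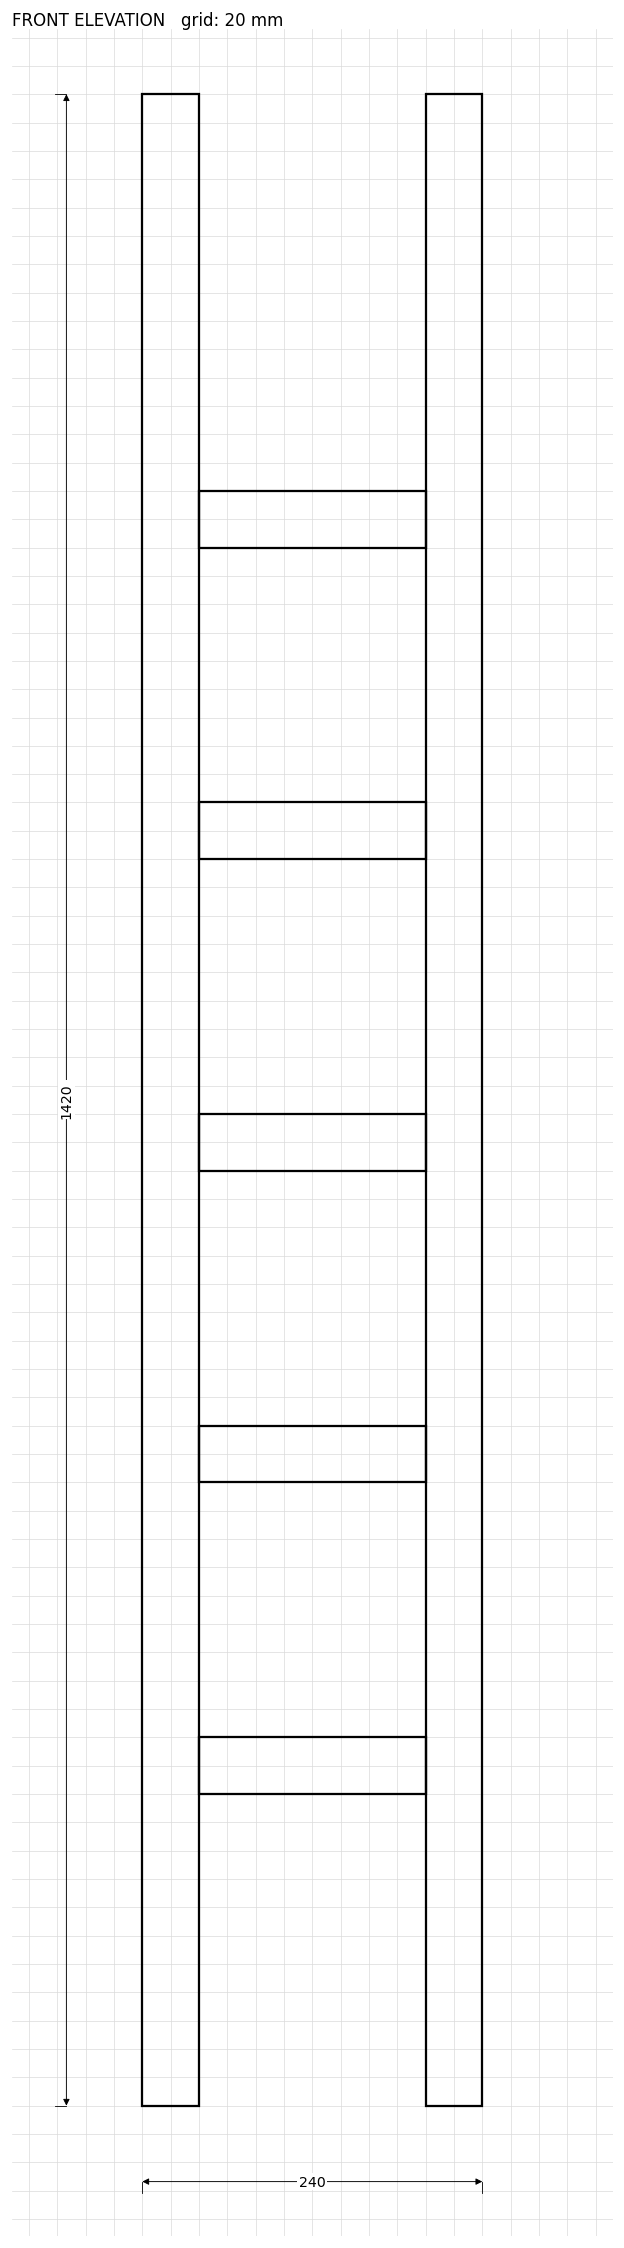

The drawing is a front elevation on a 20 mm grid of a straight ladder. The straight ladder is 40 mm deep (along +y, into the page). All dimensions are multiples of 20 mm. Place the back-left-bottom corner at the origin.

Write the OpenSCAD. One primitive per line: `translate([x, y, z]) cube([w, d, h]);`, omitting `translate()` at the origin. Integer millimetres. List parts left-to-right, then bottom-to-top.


cube([40, 40, 1420]);
translate([40, 0, 220]) cube([160, 40, 40]);
translate([40, 0, 440]) cube([160, 40, 40]);
translate([40, 0, 660]) cube([160, 40, 40]);
translate([40, 0, 880]) cube([160, 40, 40]);
translate([40, 0, 1100]) cube([160, 40, 40]);
translate([200, 0, 0]) cube([40, 40, 1420]);


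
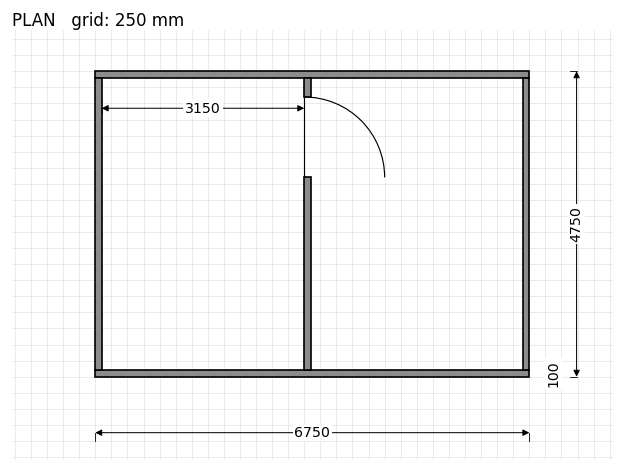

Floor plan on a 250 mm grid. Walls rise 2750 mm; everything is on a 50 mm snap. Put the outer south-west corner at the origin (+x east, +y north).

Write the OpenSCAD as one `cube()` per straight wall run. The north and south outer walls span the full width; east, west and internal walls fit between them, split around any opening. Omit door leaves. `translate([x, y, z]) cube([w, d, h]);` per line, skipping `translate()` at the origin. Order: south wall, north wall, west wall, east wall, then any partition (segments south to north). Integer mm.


cube([6750, 100, 2750]);
translate([0, 4650, 0]) cube([6750, 100, 2750]);
translate([0, 100, 0]) cube([100, 4550, 2750]);
translate([6650, 100, 0]) cube([100, 4550, 2750]);
translate([3250, 100, 0]) cube([100, 3000, 2750]);
translate([3250, 4350, 0]) cube([100, 300, 2750]);


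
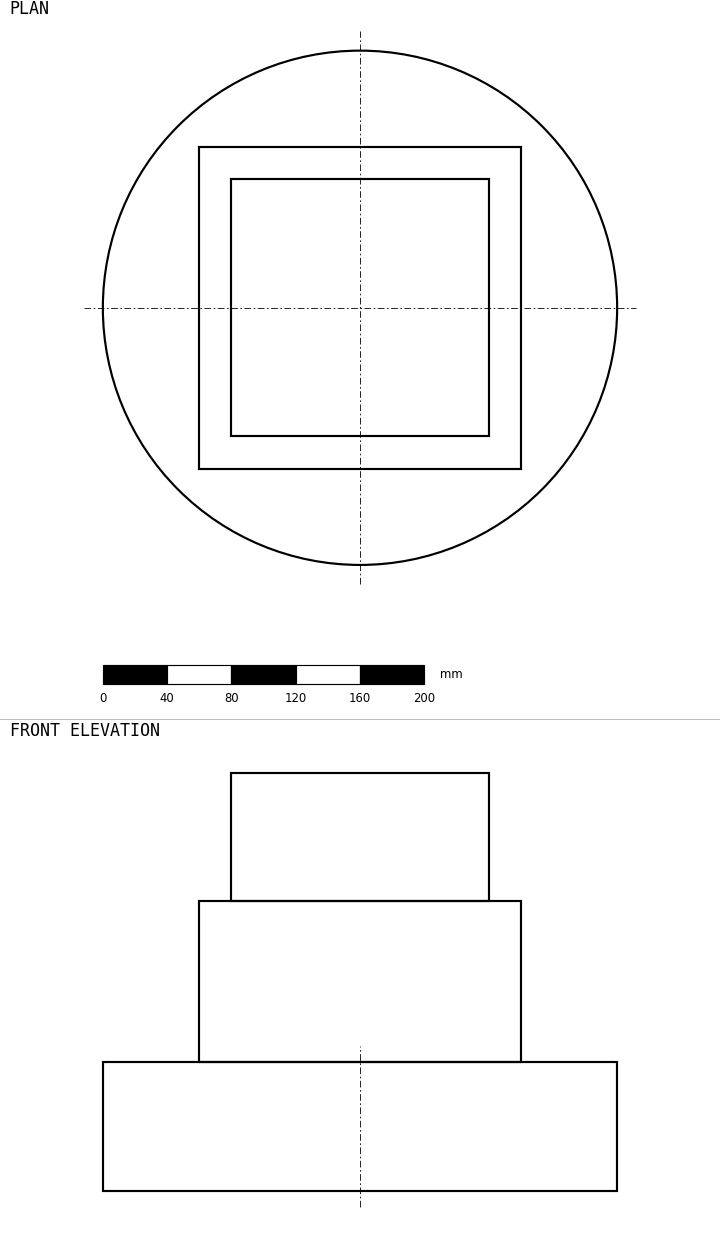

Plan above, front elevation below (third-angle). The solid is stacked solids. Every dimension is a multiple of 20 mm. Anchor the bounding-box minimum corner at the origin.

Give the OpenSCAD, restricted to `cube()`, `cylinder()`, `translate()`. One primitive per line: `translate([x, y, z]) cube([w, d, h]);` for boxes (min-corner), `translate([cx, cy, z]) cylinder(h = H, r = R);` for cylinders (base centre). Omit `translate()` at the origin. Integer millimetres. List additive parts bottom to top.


translate([160, 160, 0]) cylinder(h = 80, r = 160);
translate([60, 60, 80]) cube([200, 200, 100]);
translate([80, 80, 180]) cube([160, 160, 80]);
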